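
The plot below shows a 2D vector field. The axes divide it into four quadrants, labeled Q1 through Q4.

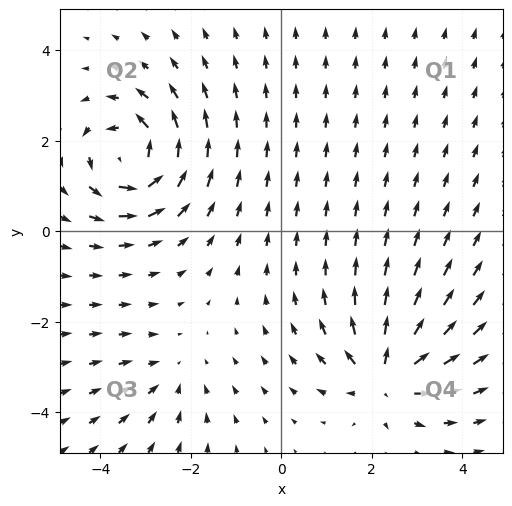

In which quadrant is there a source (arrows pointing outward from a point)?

The source sits at approximately (2.3, -3.2), which lies in quadrant Q4. The divergence there is about +6, positive as expected for a source.

Q4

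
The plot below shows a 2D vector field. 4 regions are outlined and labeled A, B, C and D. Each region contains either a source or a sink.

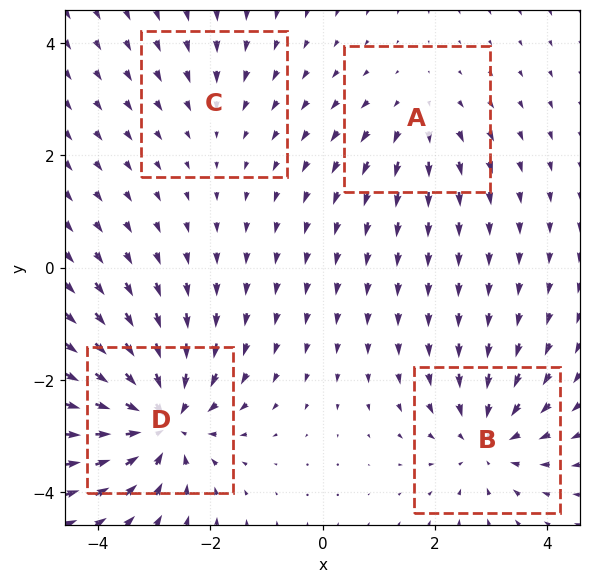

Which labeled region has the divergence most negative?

D

Divergence at each region's feature centre — A: about +3, B: about -5, C: about -2, D: about -7. Region D is most negative.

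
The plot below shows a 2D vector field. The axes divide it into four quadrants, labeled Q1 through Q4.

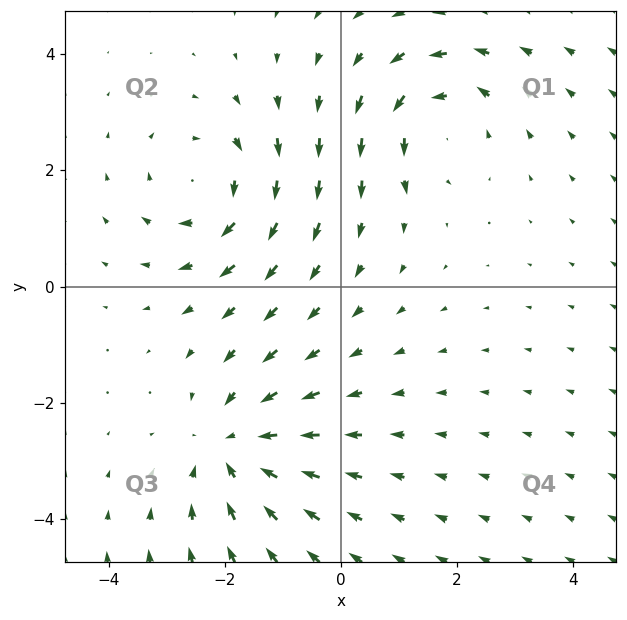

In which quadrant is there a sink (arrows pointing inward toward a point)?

The sink sits at approximately (-1.9, -2.8), which lies in quadrant Q3. The divergence there is about -3, negative as expected for a sink.

Q3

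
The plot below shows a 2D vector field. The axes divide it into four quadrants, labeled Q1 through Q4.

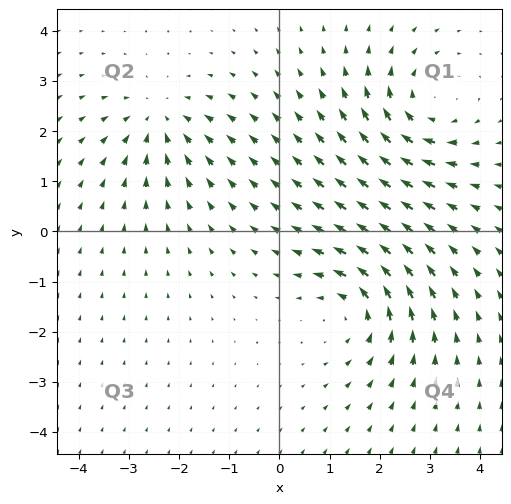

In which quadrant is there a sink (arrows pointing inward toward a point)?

The sink sits at approximately (-2.4, 2.2), which lies in quadrant Q2. The divergence there is about -3, negative as expected for a sink.

Q2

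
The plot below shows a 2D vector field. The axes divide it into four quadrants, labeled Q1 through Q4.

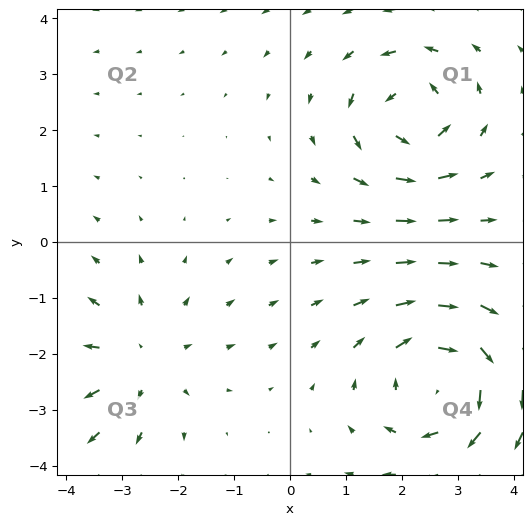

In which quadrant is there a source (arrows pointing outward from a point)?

The source sits at approximately (-2.7, -2.1), which lies in quadrant Q3. The divergence there is about +2, positive as expected for a source.

Q3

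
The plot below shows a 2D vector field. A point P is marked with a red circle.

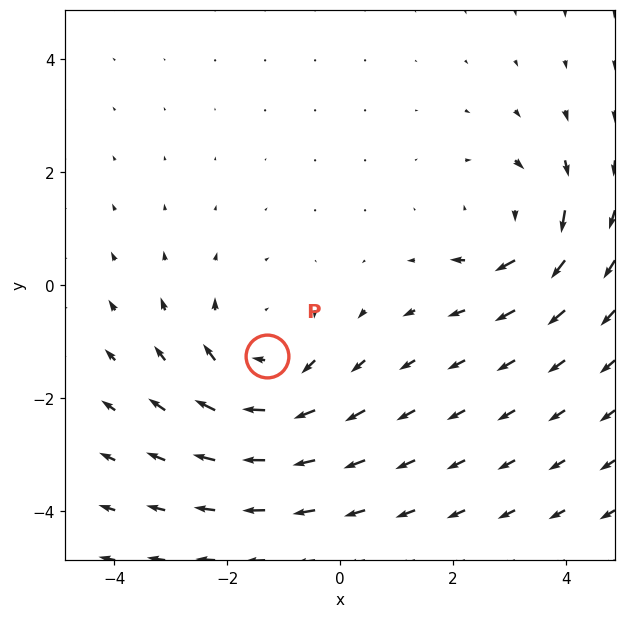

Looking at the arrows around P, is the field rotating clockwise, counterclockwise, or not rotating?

Near P at (-1.3, -1.3) the arrows circulate clockwise. The curl (z-component) there is about -3; negative curl means clockwise rotation.

clockwise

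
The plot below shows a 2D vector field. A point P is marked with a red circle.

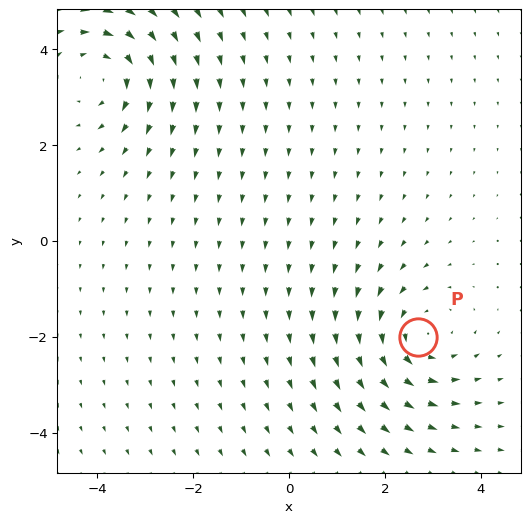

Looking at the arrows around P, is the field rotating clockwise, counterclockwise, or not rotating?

Near P at (2.7, -2.0) the arrows circulate counterclockwise. The curl (z-component) there is about +4; positive curl means counterclockwise rotation.

counterclockwise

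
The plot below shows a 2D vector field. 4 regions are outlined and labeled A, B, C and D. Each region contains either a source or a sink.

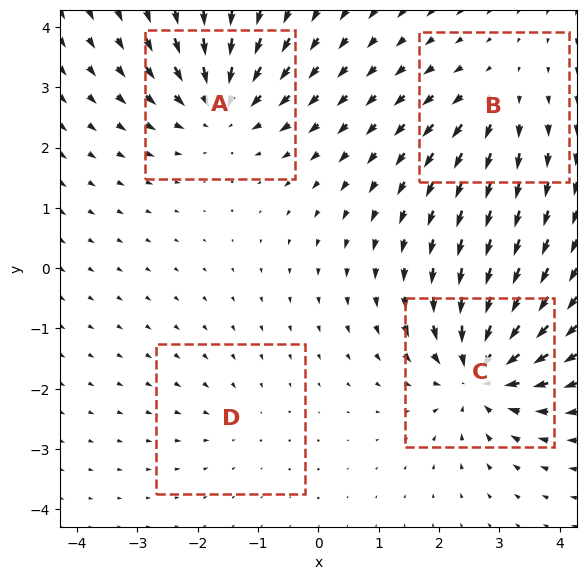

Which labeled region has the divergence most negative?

C

Divergence at each region's feature centre — A: about -6, B: about +4, C: about -7, D: about -2. Region C is most negative.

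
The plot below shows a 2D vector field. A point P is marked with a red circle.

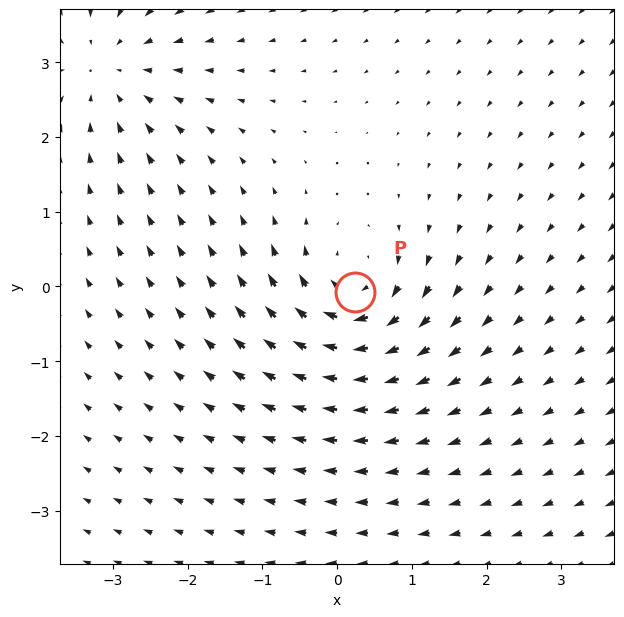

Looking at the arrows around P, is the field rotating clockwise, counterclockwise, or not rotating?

Near P at (0.2, -0.1) the arrows circulate clockwise. The curl (z-component) there is about -6; negative curl means clockwise rotation.

clockwise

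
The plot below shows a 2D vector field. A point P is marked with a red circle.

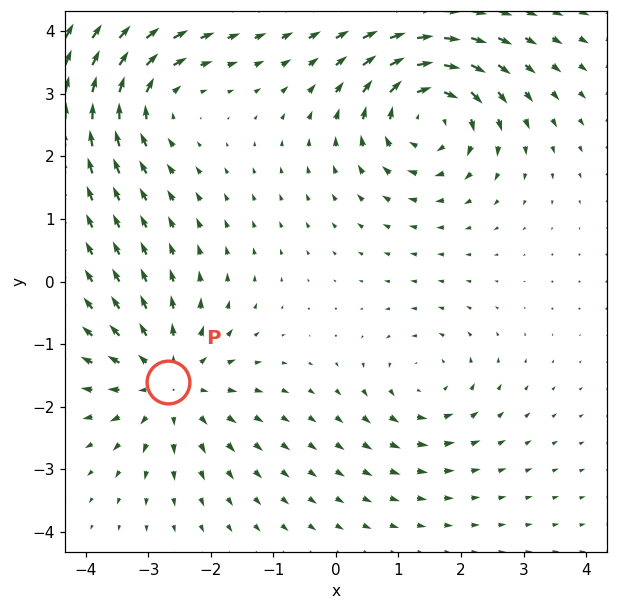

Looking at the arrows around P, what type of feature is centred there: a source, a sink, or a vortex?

At P (-2.7, -1.6) the arrows spread outward. Divergence about +5, curl ≈0 — positive divergence with near-zero curl is a source.

source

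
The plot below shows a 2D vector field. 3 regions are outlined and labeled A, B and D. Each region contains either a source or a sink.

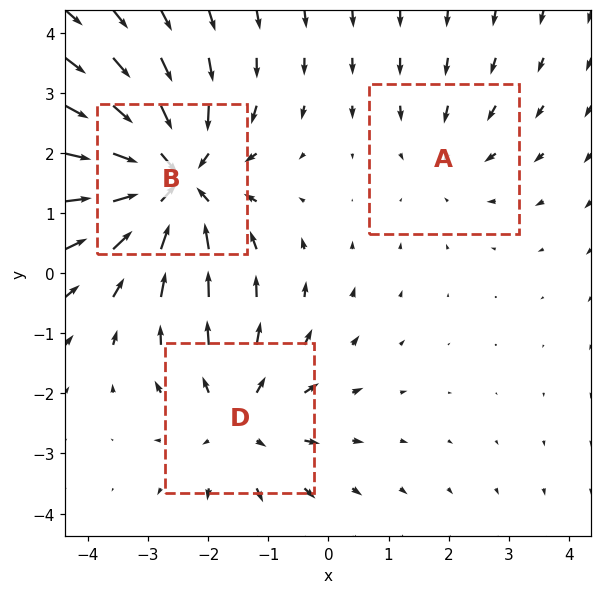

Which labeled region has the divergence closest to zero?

Divergence at each region's feature centre — A: about -2, B: about -4, D: about +3. Region A is closest to zero.

A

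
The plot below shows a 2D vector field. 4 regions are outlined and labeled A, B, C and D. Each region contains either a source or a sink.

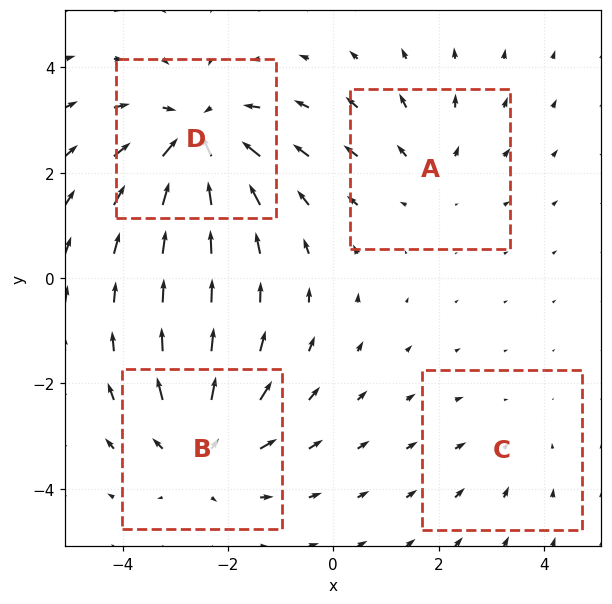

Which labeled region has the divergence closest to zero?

Divergence at each region's feature centre — A: about +3, B: about +4, C: about -2, D: about -6. Region C is closest to zero.

C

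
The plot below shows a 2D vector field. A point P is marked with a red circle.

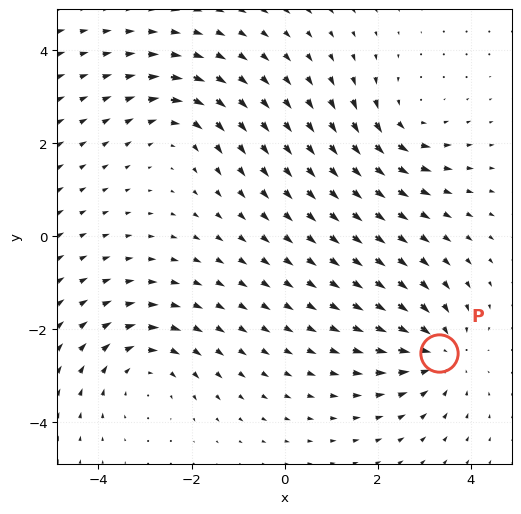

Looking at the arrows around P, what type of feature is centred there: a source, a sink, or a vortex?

sink

At P (3.3, -2.5) the arrows converge inward. Divergence about -5, curl ≈0 — negative divergence with near-zero curl is a sink.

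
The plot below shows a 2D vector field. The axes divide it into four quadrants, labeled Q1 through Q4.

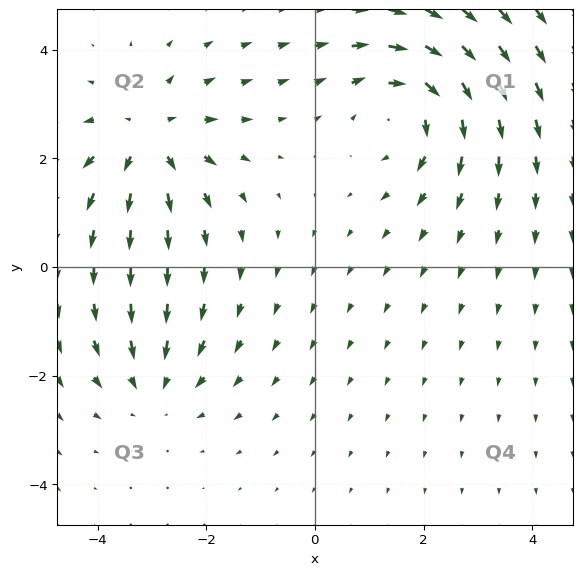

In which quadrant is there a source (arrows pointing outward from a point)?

The source sits at approximately (-3.0, 2.4), which lies in quadrant Q2. The divergence there is about +4, positive as expected for a source.

Q2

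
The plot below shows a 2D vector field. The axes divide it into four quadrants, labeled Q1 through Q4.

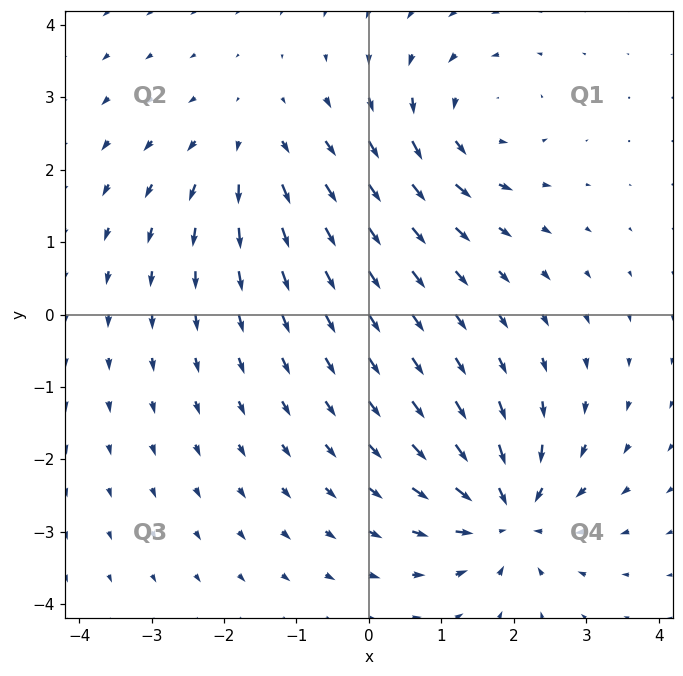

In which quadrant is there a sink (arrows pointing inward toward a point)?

Q4

The sink sits at approximately (1.9, -2.8), which lies in quadrant Q4. The divergence there is about -7, negative as expected for a sink.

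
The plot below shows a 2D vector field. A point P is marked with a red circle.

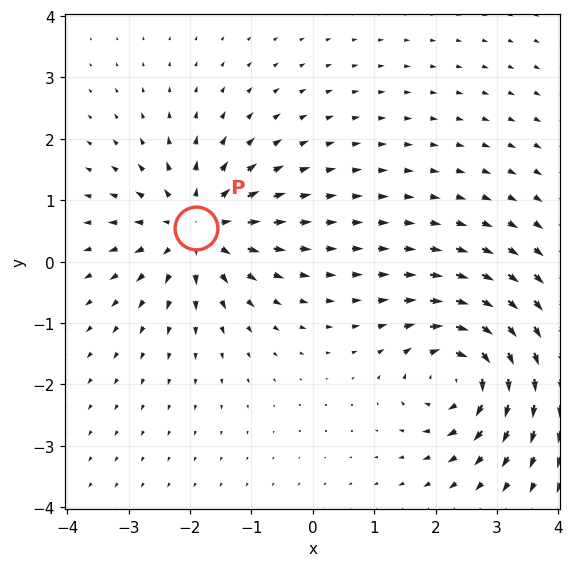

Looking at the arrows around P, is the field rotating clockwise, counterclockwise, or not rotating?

Near P at (-1.9, 0.6) the arrows show no circulation. The curl there is ≈0.

not rotating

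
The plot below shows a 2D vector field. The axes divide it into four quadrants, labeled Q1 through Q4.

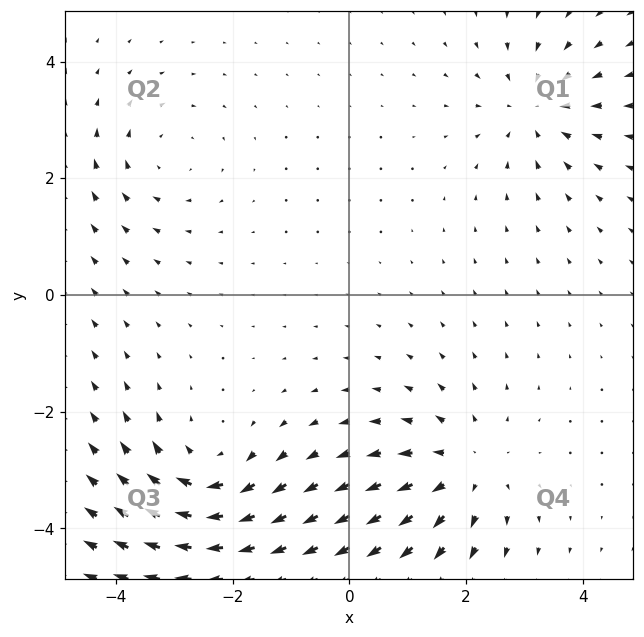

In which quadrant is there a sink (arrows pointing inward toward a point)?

Q1

The sink sits at approximately (3.2, 3.2), which lies in quadrant Q1. The divergence there is about -4, negative as expected for a sink.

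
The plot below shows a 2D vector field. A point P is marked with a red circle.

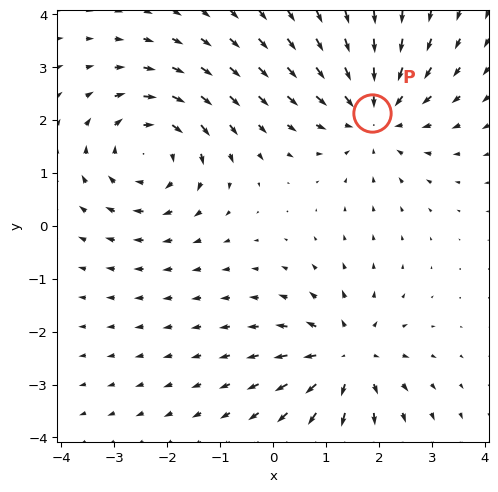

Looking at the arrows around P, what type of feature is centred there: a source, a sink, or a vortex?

sink

At P (1.9, 2.1) the arrows converge inward. Divergence about -4, curl ≈0 — negative divergence with near-zero curl is a sink.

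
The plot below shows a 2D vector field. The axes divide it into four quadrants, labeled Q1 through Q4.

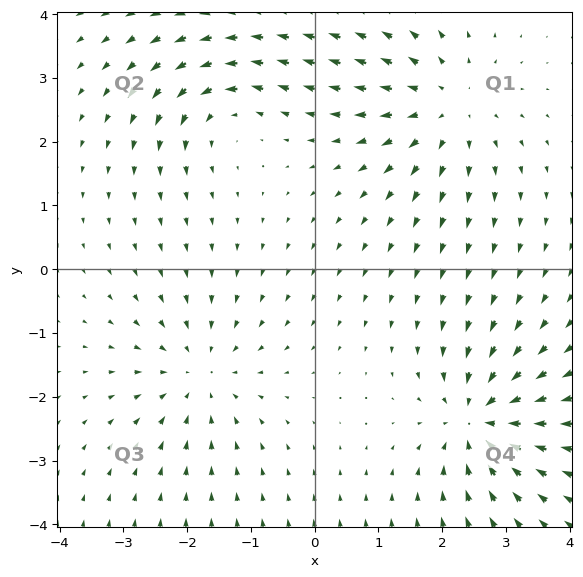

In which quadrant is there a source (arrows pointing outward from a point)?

The source sits at approximately (2.1, 2.6), which lies in quadrant Q1. The divergence there is about +4, positive as expected for a source.

Q1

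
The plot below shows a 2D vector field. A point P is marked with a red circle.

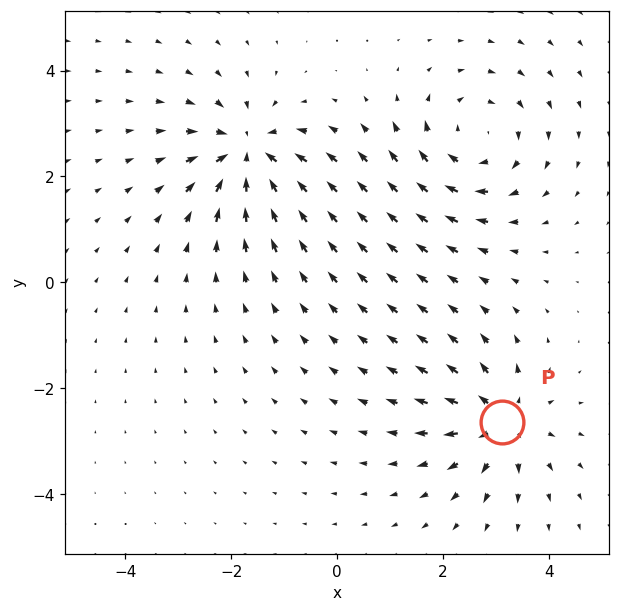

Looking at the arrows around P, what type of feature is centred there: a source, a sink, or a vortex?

source

At P (3.1, -2.6) the arrows spread outward. Divergence about +5, curl ≈0 — positive divergence with near-zero curl is a source.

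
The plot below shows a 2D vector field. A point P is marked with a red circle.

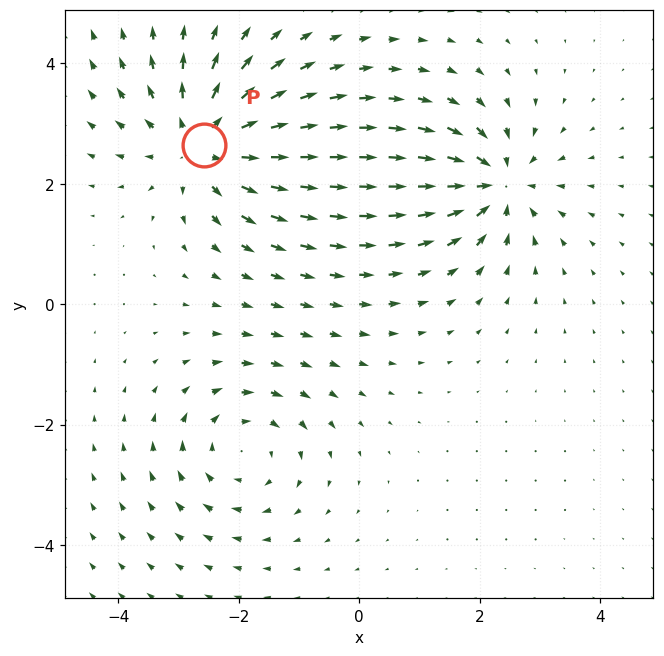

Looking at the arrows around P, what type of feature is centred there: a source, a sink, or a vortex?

source

At P (-2.6, 2.6) the arrows spread outward. Divergence about +5, curl ≈0 — positive divergence with near-zero curl is a source.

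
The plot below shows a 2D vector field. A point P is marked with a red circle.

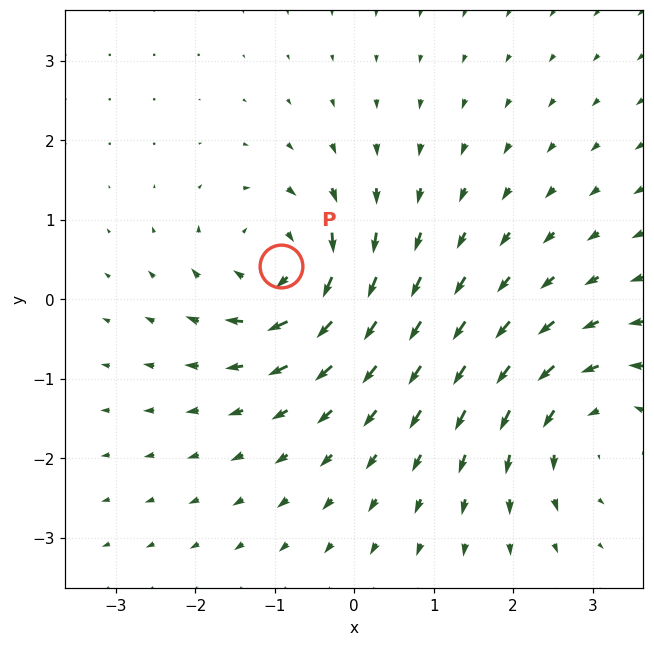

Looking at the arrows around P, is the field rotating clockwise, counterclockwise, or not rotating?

Near P at (-0.9, 0.4) the arrows circulate clockwise. The curl (z-component) there is about -6; negative curl means clockwise rotation.

clockwise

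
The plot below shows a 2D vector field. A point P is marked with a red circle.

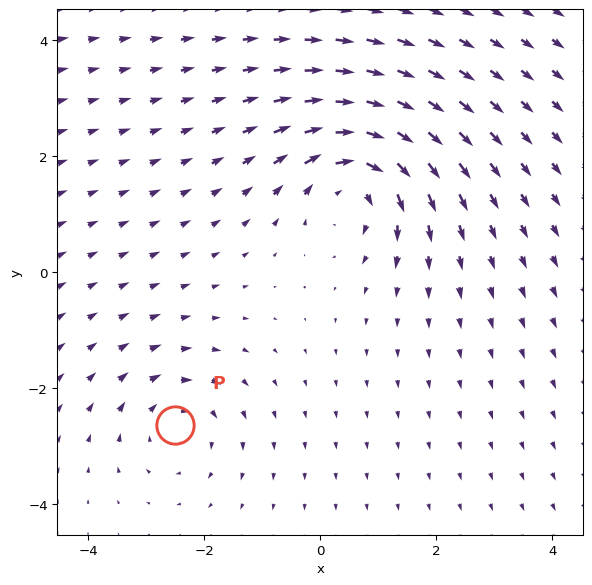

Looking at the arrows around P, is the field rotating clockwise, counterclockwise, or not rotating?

clockwise

Near P at (-2.5, -2.6) the arrows circulate clockwise. The curl (z-component) there is about -3; negative curl means clockwise rotation.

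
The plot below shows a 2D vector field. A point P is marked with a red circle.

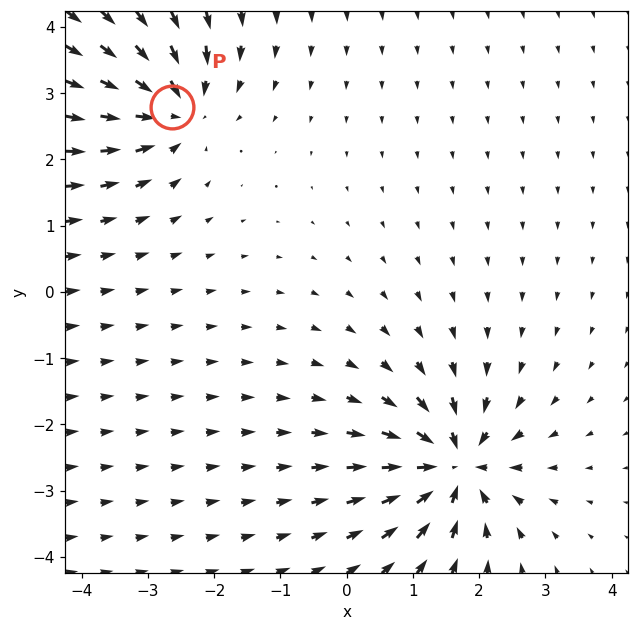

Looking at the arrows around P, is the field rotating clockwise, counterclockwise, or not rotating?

Near P at (-2.6, 2.8) the arrows show no circulation. The curl there is ≈0.

not rotating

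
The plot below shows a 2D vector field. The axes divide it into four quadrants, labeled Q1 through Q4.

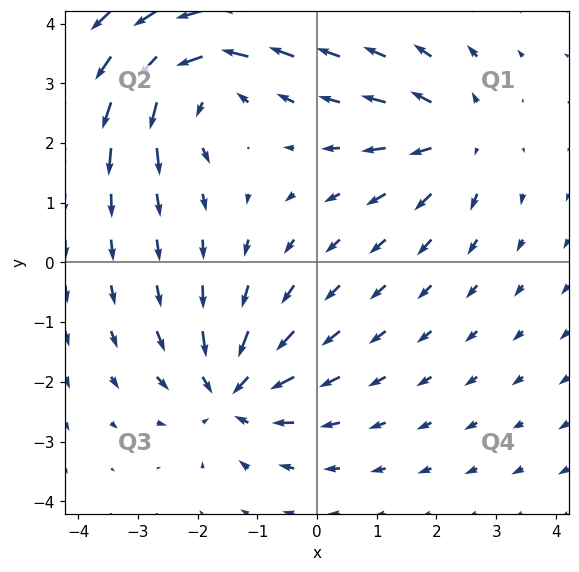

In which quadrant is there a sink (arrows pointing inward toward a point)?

The sink sits at approximately (-1.4, -2.2), which lies in quadrant Q3. The divergence there is about -4, negative as expected for a sink.

Q3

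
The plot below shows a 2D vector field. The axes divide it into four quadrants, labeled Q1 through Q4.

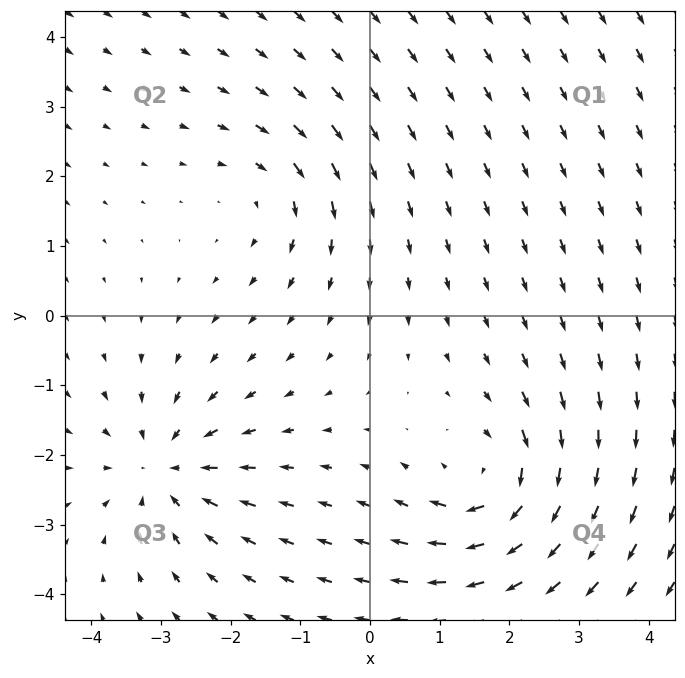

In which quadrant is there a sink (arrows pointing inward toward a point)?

Q3

The sink sits at approximately (-3.0, -2.2), which lies in quadrant Q3. The divergence there is about -4, negative as expected for a sink.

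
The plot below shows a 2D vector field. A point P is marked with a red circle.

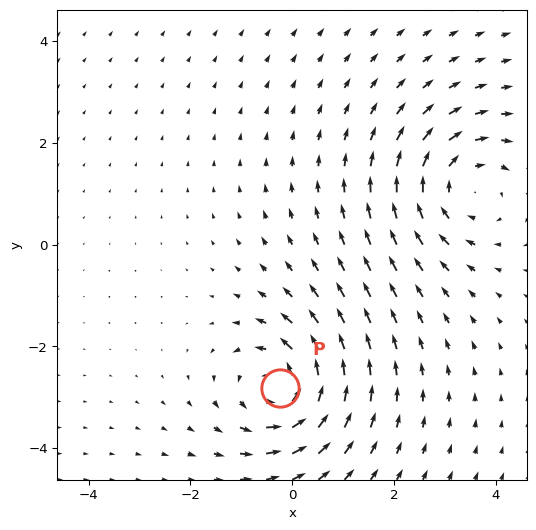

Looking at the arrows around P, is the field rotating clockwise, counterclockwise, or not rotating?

Near P at (-0.2, -2.8) the arrows circulate counterclockwise. The curl (z-component) there is about +3; positive curl means counterclockwise rotation.

counterclockwise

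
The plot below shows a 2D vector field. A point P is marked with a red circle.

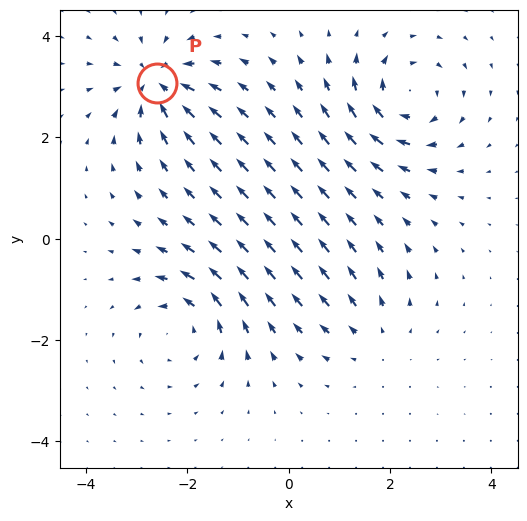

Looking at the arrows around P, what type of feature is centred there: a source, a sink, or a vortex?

At P (-2.6, 3.1) the arrows converge inward. Divergence about -7, curl ≈0 — negative divergence with near-zero curl is a sink.

sink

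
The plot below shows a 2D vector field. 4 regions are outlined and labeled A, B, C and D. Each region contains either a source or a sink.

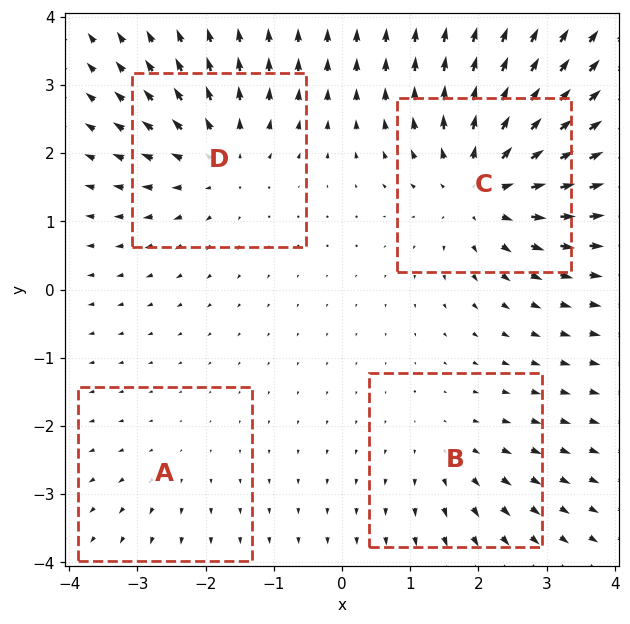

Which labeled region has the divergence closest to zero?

A

Divergence at each region's feature centre — A: about +2, B: about +3, C: about +7, D: about +5. Region A is closest to zero.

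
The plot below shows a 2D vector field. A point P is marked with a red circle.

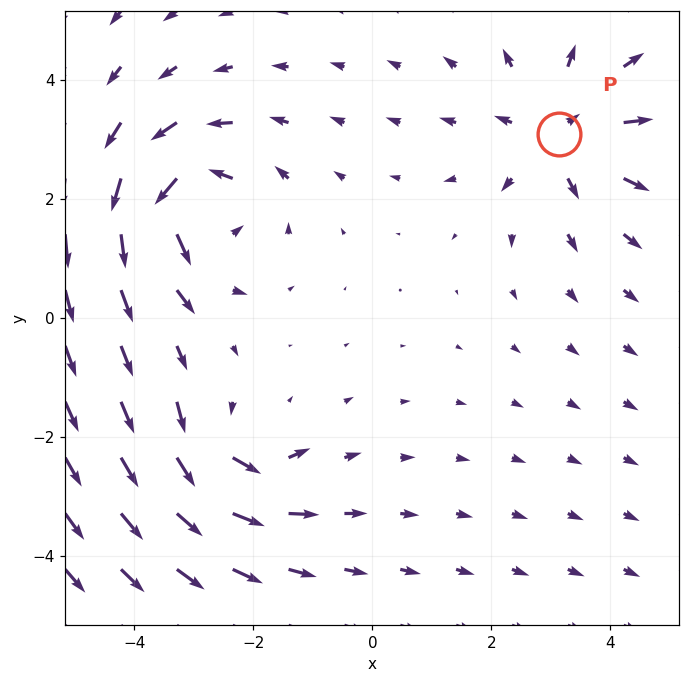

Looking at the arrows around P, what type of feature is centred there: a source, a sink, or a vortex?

source

At P (3.1, 3.1) the arrows spread outward. Divergence about +4, curl ≈0 — positive divergence with near-zero curl is a source.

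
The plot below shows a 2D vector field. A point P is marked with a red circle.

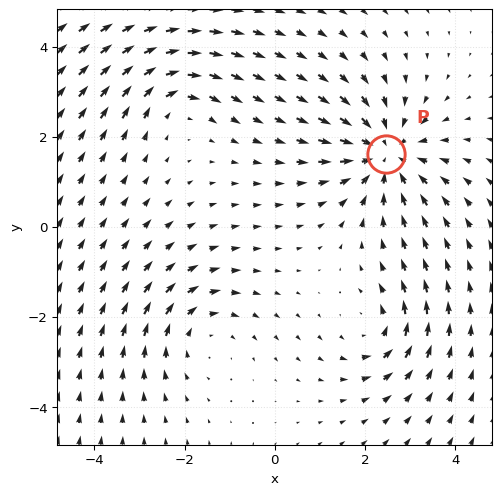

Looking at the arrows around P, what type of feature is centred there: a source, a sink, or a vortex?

sink

At P (2.5, 1.6) the arrows converge inward. Divergence about -4, curl ≈0 — negative divergence with near-zero curl is a sink.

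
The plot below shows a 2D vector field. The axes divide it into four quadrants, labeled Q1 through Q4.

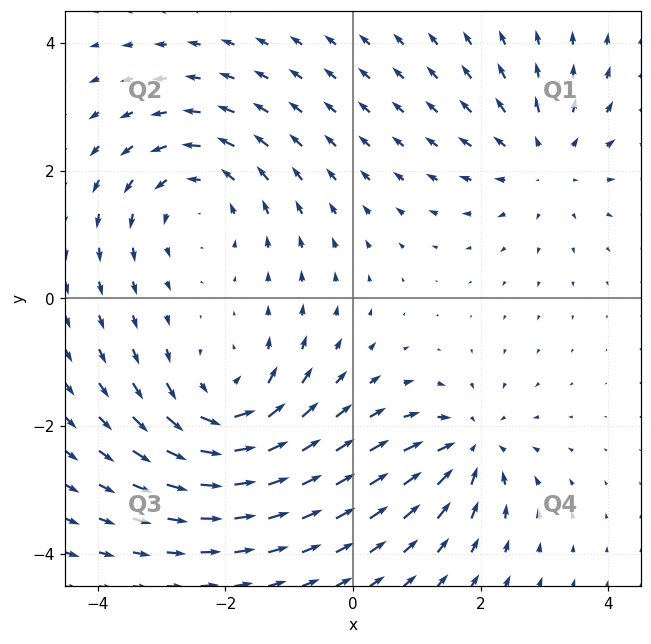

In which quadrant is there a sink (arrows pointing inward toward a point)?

The sink sits at approximately (1.8, -2.3), which lies in quadrant Q4. The divergence there is about -5, negative as expected for a sink.

Q4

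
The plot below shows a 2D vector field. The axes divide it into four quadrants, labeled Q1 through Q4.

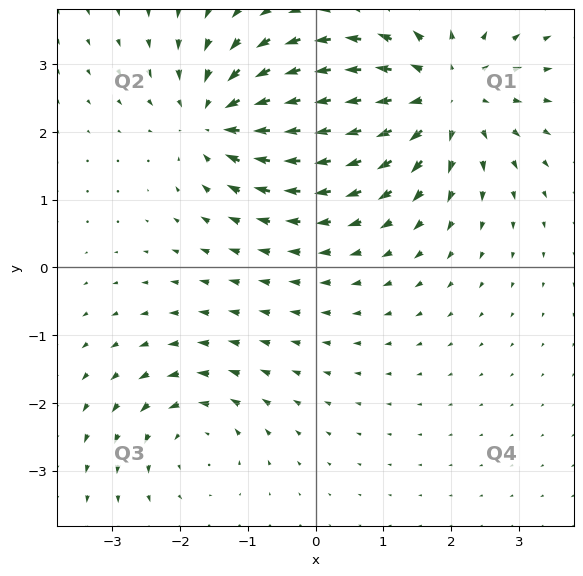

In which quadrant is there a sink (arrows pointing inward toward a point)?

Q2

The sink sits at approximately (-1.4, 2.2), which lies in quadrant Q2. The divergence there is about -5, negative as expected for a sink.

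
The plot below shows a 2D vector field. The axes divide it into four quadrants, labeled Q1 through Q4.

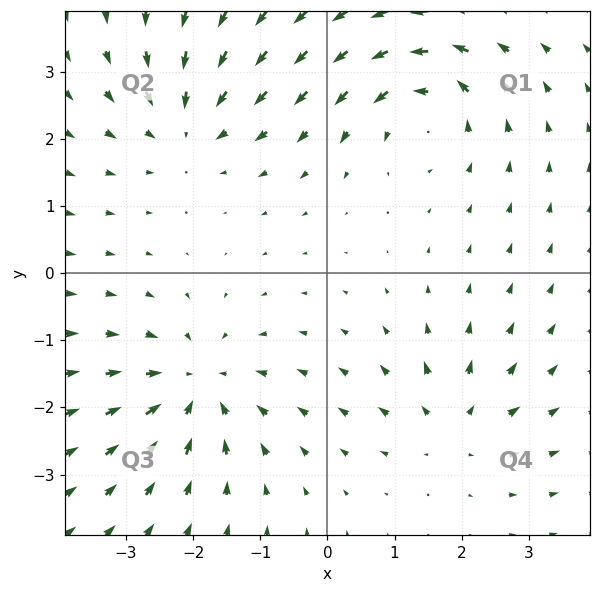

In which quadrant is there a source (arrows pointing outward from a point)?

Q4

The source sits at approximately (1.9, -2.3), which lies in quadrant Q4. The divergence there is about +4, positive as expected for a source.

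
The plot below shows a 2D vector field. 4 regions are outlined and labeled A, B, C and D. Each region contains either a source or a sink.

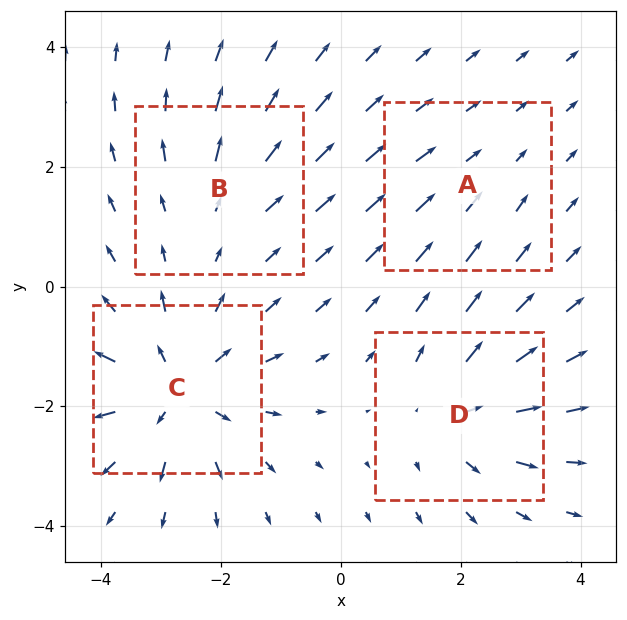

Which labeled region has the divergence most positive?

C

Divergence at each region's feature centre — A: about -2, B: about +3, C: about +7, D: about +5. Region C is most positive.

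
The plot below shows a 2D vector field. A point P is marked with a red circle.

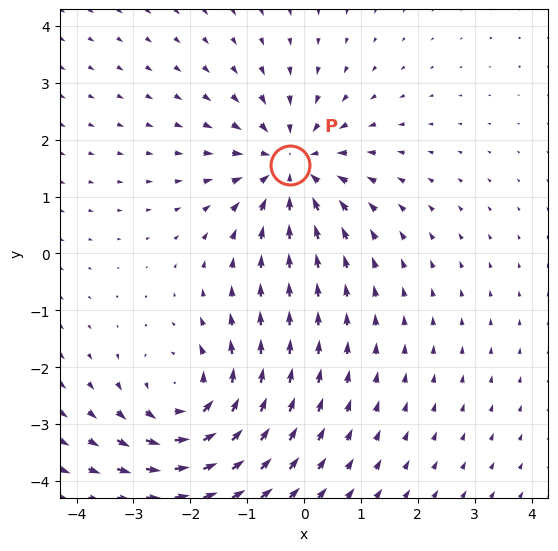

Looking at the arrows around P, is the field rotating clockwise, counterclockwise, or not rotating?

not rotating

Near P at (-0.2, 1.6) the arrows show no circulation. The curl there is ≈0.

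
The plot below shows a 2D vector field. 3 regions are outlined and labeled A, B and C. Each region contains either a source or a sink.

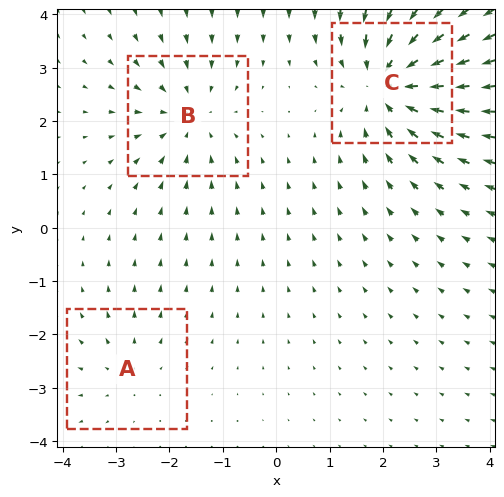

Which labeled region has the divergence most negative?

Divergence at each region's feature centre — A: about +2, B: about -3, C: about -5. Region C is most negative.

C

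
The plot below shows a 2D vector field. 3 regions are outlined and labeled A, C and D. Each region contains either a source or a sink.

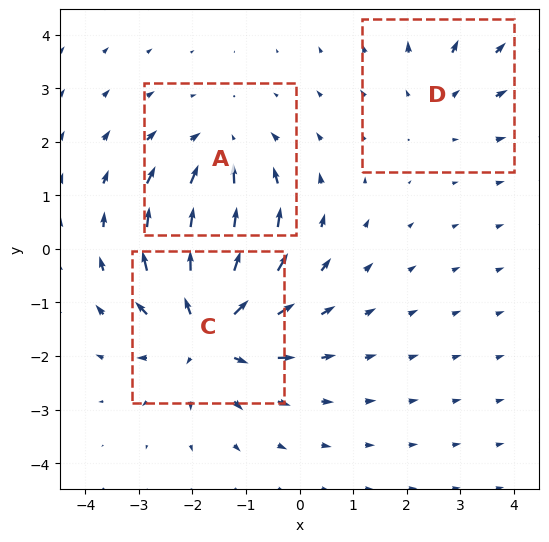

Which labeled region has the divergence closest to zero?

Divergence at each region's feature centre — A: about -3, C: about +5, D: about +2. Region D is closest to zero.

D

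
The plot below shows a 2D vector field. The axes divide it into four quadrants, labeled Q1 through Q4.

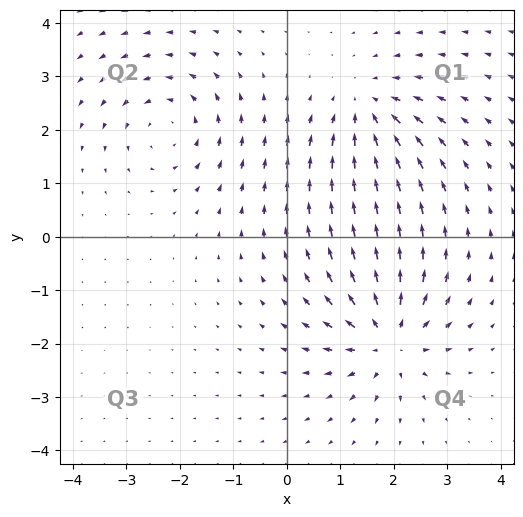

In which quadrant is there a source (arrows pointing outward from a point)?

Q4

The source sits at approximately (1.9, -1.9), which lies in quadrant Q4. The divergence there is about +5, positive as expected for a source.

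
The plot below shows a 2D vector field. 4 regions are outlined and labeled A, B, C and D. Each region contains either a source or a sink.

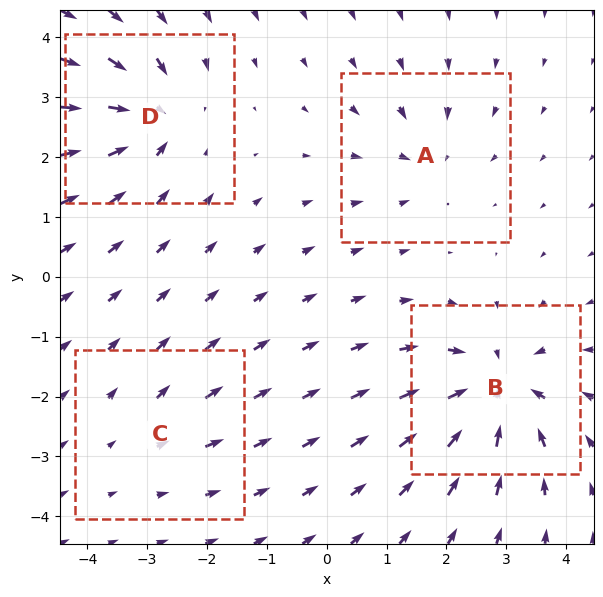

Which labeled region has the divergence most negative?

B

Divergence at each region's feature centre — A: about -4, B: about -7, C: about +2, D: about -6. Region B is most negative.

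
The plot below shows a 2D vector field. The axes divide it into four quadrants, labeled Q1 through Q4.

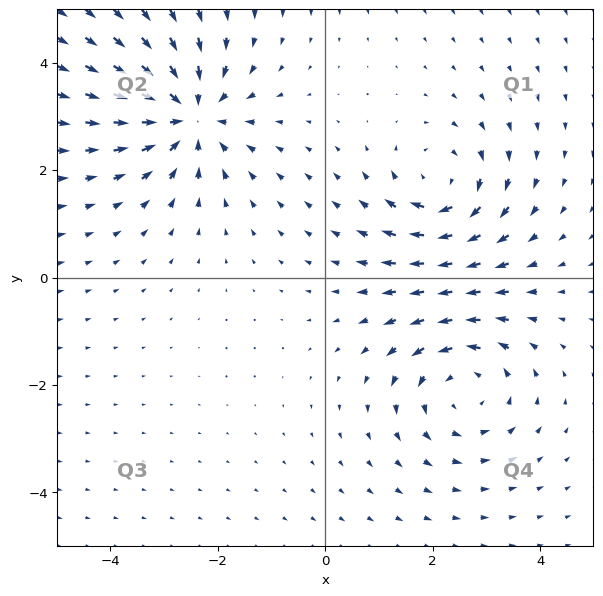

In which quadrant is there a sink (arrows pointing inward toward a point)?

Q2

The sink sits at approximately (-2.5, 3.0), which lies in quadrant Q2. The divergence there is about -5, negative as expected for a sink.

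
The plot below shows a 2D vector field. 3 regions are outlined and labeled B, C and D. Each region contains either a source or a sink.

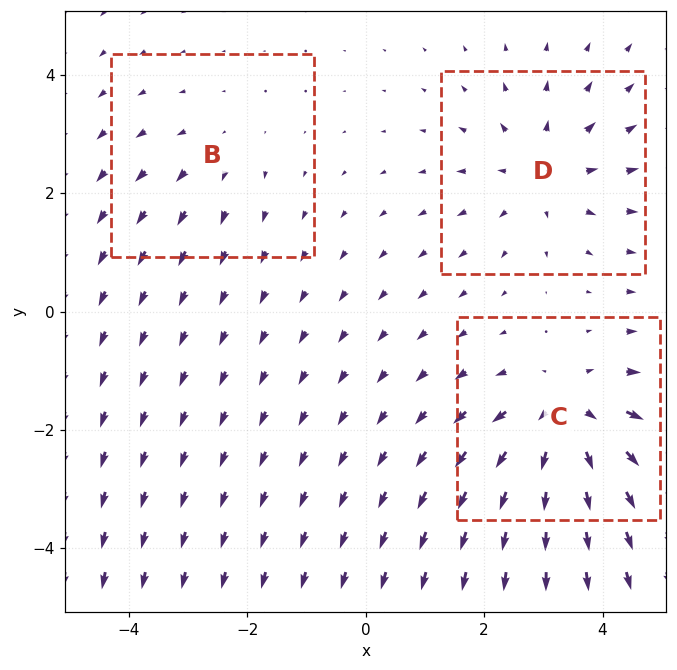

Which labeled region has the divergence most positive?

C

Divergence at each region's feature centre — B: about +2, C: about +5, D: about +3. Region C is most positive.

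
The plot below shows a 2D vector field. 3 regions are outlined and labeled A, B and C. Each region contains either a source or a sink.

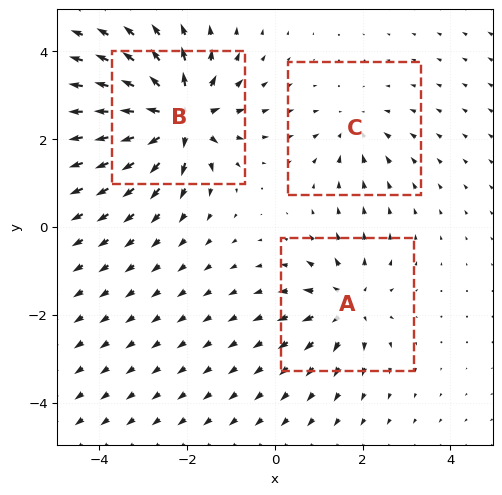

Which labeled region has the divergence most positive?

B

Divergence at each region's feature centre — A: about +4, B: about +6, C: about -3. Region B is most positive.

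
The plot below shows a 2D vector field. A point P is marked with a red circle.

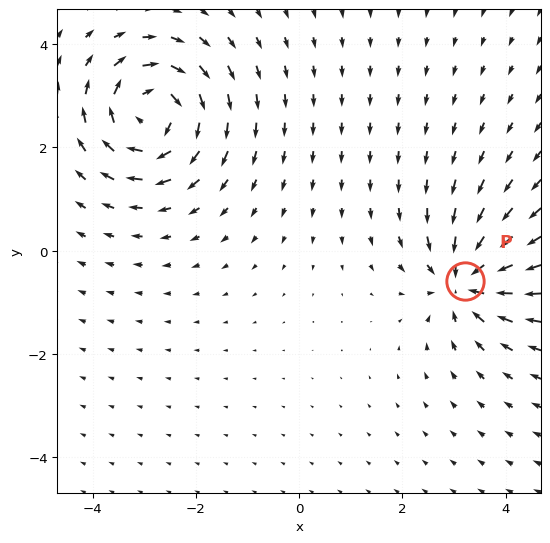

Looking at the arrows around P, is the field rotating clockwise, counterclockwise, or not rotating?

not rotating

Near P at (3.2, -0.6) the arrows show no circulation. The curl there is ≈0.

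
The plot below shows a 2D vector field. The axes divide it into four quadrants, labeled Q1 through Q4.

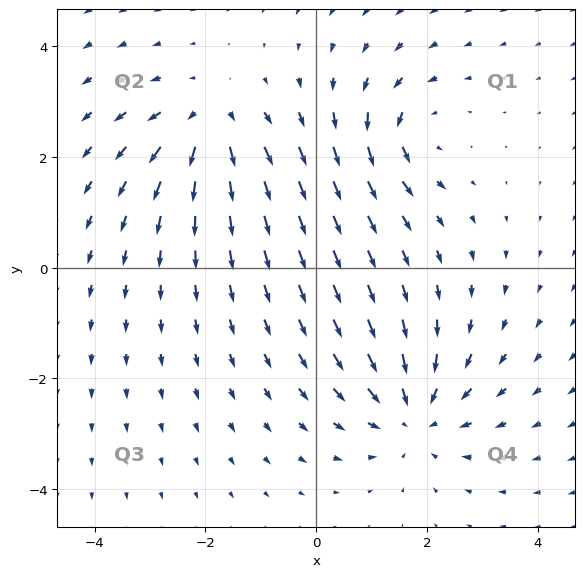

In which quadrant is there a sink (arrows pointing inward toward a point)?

The sink sits at approximately (1.8, -2.7), which lies in quadrant Q4. The divergence there is about -4, negative as expected for a sink.

Q4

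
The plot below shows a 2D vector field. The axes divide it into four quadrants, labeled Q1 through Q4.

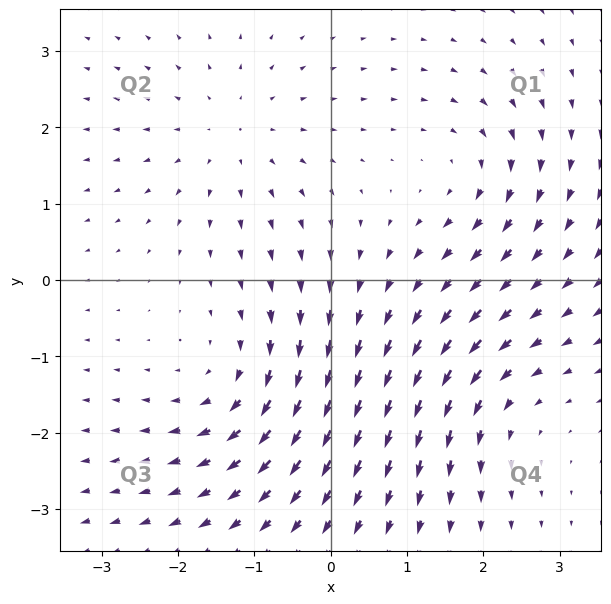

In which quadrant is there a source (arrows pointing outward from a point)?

The source sits at approximately (-1.3, 1.9), which lies in quadrant Q2. The divergence there is about +3, positive as expected for a source.

Q2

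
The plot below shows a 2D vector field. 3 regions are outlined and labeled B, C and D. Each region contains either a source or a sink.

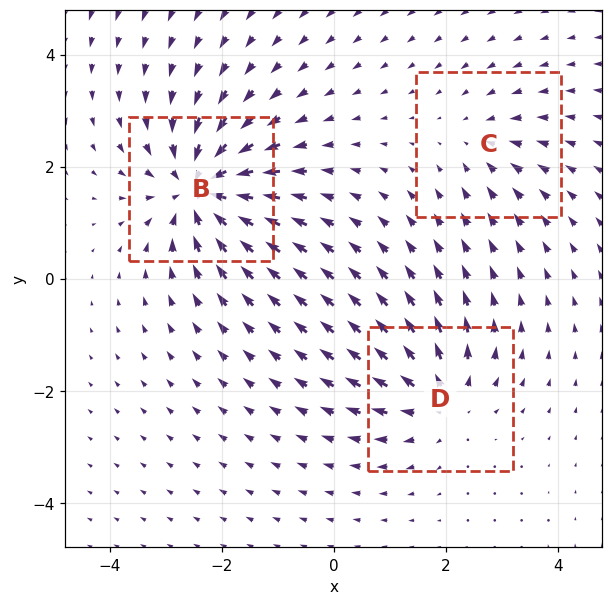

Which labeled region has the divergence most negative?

B

Divergence at each region's feature centre — B: about -6, C: about -2, D: about +4. Region B is most negative.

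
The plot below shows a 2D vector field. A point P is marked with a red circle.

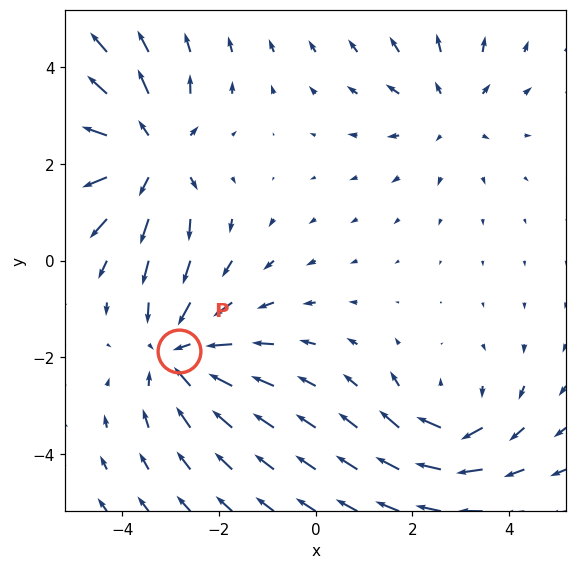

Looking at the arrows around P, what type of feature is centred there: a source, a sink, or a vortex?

At P (-2.8, -1.9) the arrows converge inward. Divergence about -4, curl ≈0 — negative divergence with near-zero curl is a sink.

sink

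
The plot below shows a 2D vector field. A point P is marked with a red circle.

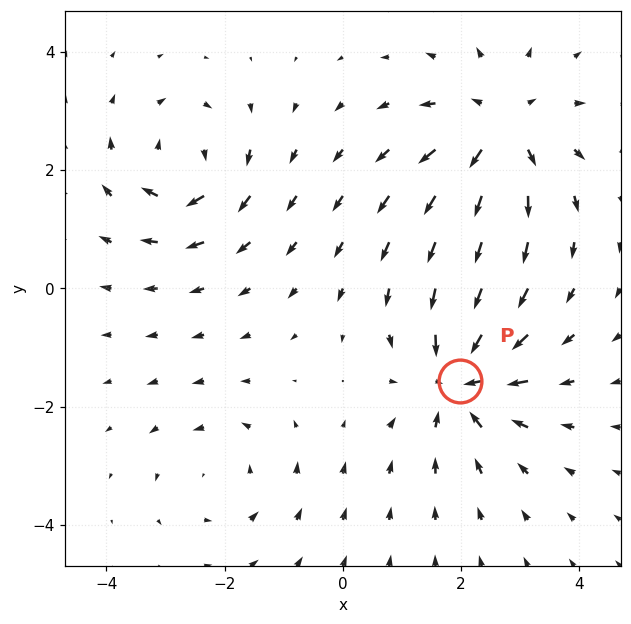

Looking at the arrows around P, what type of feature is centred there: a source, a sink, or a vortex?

sink

At P (2.0, -1.6) the arrows converge inward. Divergence about -6, curl ≈0 — negative divergence with near-zero curl is a sink.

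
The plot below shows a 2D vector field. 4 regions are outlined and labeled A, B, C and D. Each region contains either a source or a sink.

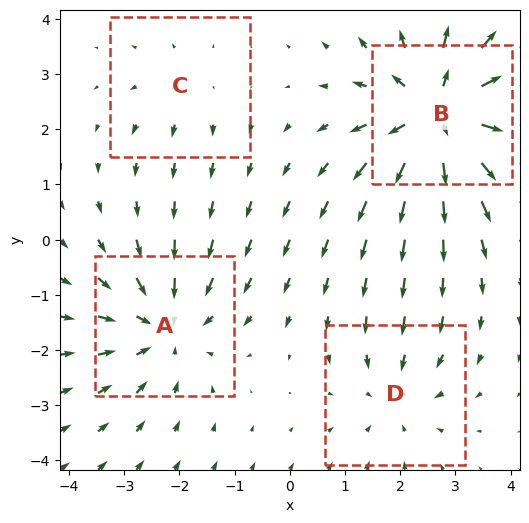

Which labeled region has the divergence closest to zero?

C

Divergence at each region's feature centre — A: about -4, B: about +7, C: about +2, D: about -3. Region C is closest to zero.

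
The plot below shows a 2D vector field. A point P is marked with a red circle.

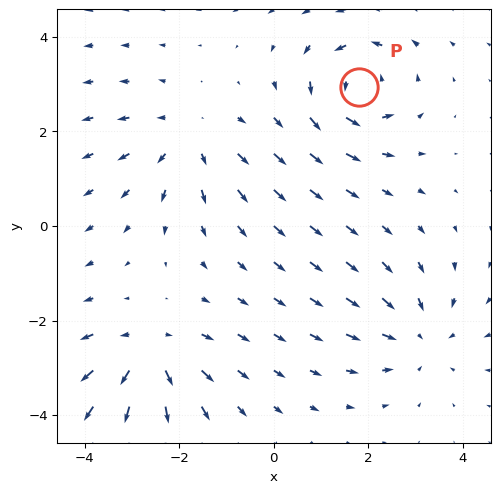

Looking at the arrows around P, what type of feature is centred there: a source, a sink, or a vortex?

vortex

At P (1.8, 2.9) the arrows circulate counterclockwise. Divergence ≈0, curl about +4 — near-zero divergence with nonzero curl is a vortex.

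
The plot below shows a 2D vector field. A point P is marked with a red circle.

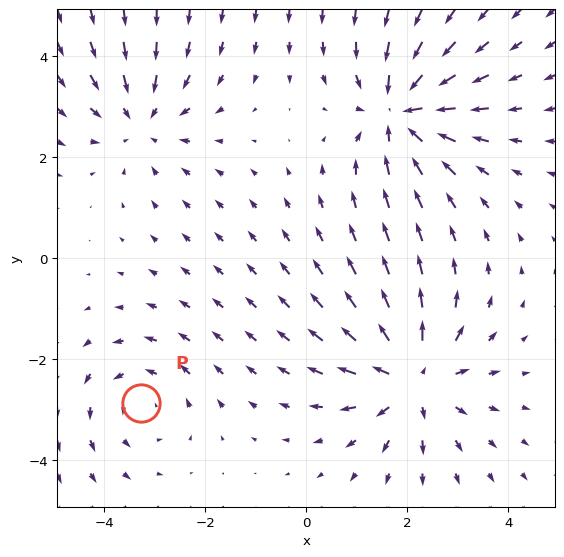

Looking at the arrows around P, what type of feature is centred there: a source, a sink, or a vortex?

At P (-3.3, -2.9) the arrows circulate counterclockwise. Divergence ≈0, curl about +3 — near-zero divergence with nonzero curl is a vortex.

vortex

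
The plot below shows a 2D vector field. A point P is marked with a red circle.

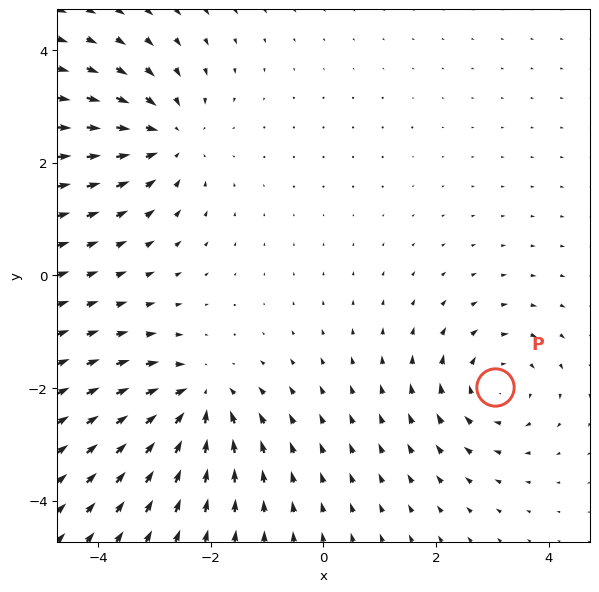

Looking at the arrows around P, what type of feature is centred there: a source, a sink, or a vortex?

At P (3.0, -2.0) the arrows circulate clockwise. Divergence ≈0, curl about -4 — near-zero divergence with nonzero curl is a vortex.

vortex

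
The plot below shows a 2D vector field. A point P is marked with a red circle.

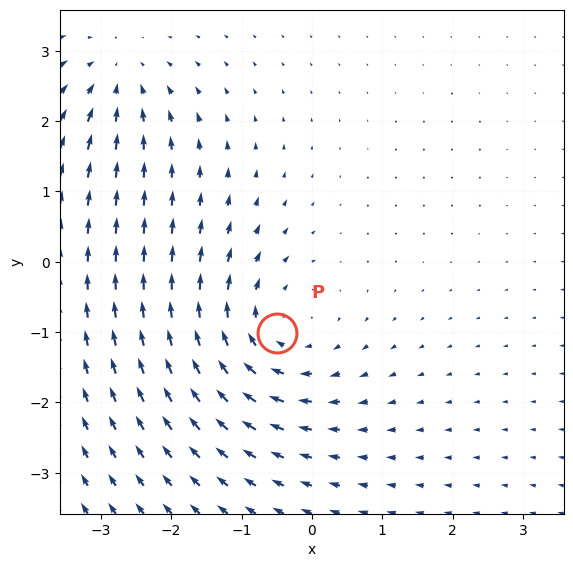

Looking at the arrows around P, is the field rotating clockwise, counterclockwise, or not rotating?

Near P at (-0.5, -1.0) the arrows circulate clockwise. The curl (z-component) there is about -4; negative curl means clockwise rotation.

clockwise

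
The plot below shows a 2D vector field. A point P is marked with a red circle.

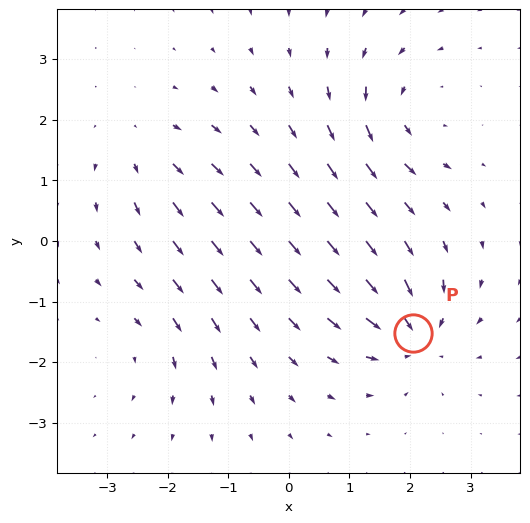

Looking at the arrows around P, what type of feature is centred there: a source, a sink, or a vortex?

sink

At P (2.1, -1.5) the arrows converge inward. Divergence about -6, curl ≈0 — negative divergence with near-zero curl is a sink.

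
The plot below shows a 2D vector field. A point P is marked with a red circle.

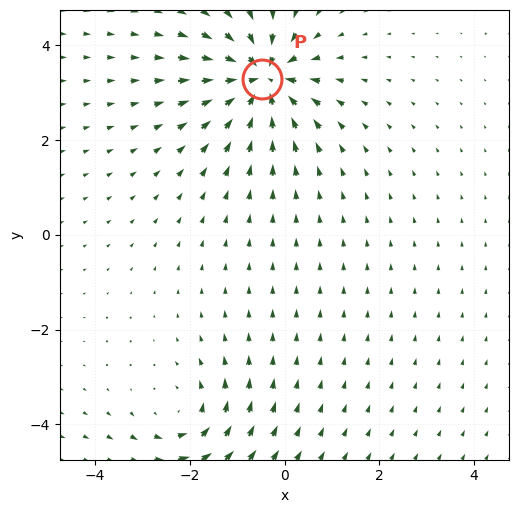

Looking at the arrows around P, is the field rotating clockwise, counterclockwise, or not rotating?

not rotating

Near P at (-0.5, 3.3) the arrows show no circulation. The curl there is ≈0.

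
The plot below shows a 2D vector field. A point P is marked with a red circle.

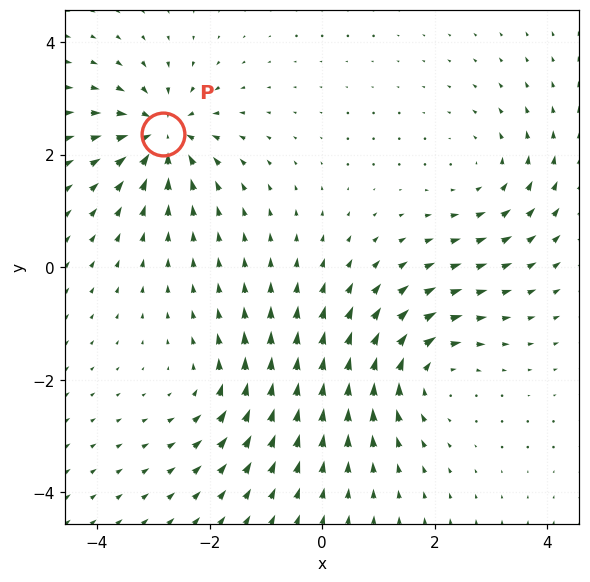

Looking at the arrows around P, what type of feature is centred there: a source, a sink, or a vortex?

sink

At P (-2.8, 2.4) the arrows converge inward. Divergence about -7, curl ≈0 — negative divergence with near-zero curl is a sink.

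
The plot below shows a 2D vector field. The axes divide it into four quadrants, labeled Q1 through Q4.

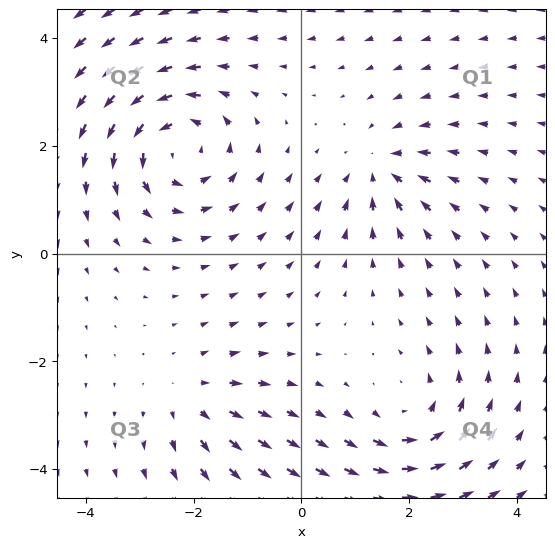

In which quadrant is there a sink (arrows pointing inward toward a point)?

The sink sits at approximately (1.5, 1.6), which lies in quadrant Q1. The divergence there is about -4, negative as expected for a sink.

Q1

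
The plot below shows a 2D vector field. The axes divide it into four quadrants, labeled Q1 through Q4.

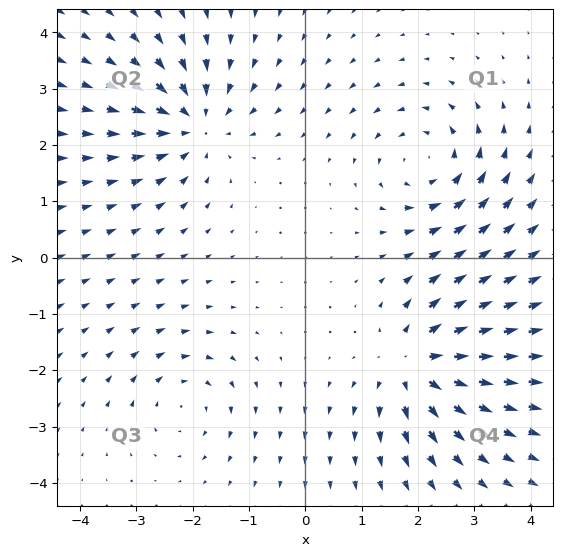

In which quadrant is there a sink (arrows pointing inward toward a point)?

The sink sits at approximately (-2.0, 2.4), which lies in quadrant Q2. The divergence there is about -4, negative as expected for a sink.

Q2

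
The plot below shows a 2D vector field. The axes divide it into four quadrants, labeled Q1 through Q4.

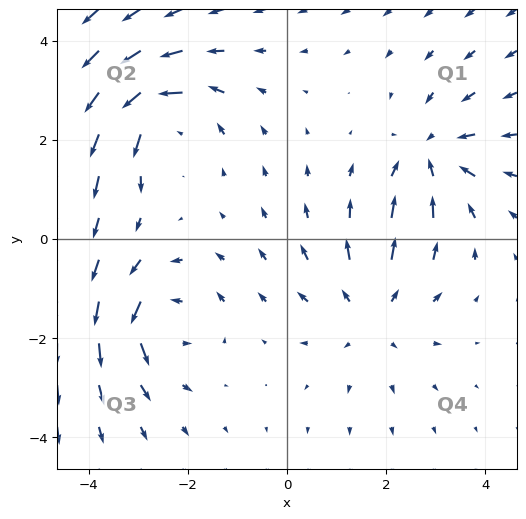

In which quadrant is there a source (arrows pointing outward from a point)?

Q4

The source sits at approximately (1.7, -1.5), which lies in quadrant Q4. The divergence there is about +3, positive as expected for a source.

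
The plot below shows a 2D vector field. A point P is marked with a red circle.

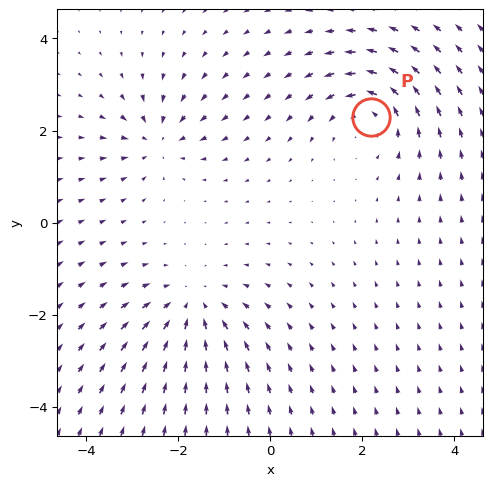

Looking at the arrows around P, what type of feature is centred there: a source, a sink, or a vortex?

At P (2.2, 2.3) the arrows circulate counterclockwise. Divergence ≈0, curl about +4 — near-zero divergence with nonzero curl is a vortex.

vortex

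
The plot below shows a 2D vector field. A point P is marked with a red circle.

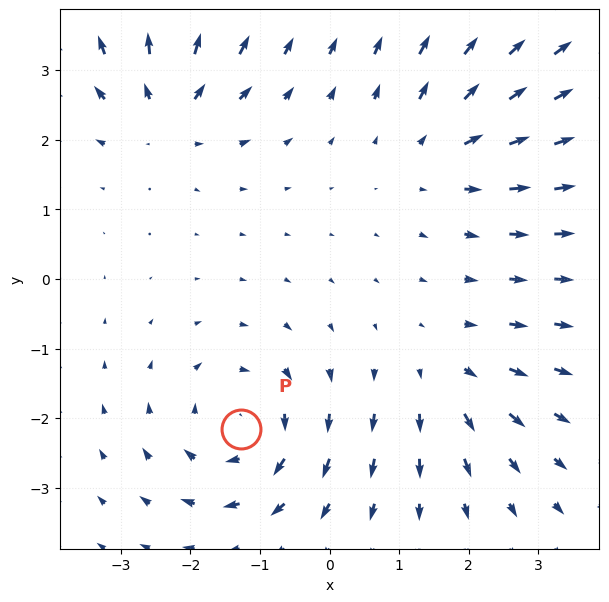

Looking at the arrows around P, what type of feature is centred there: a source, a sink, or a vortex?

vortex

At P (-1.3, -2.2) the arrows circulate clockwise. Divergence ≈0, curl about -5 — near-zero divergence with nonzero curl is a vortex.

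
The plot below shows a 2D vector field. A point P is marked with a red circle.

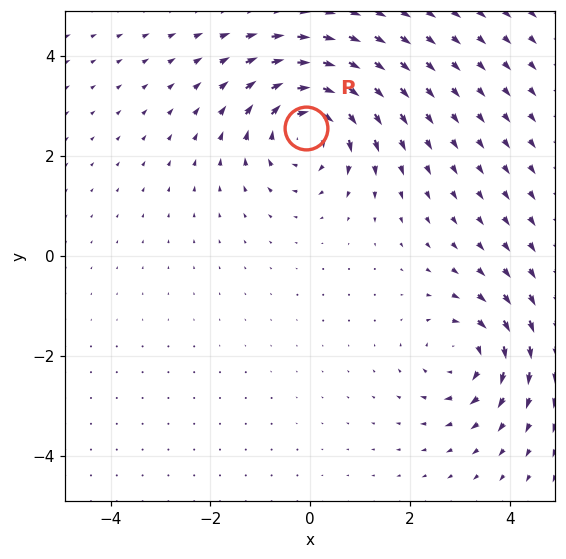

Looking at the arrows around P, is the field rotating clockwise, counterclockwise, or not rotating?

clockwise

Near P at (-0.1, 2.6) the arrows circulate clockwise. The curl (z-component) there is about -5; negative curl means clockwise rotation.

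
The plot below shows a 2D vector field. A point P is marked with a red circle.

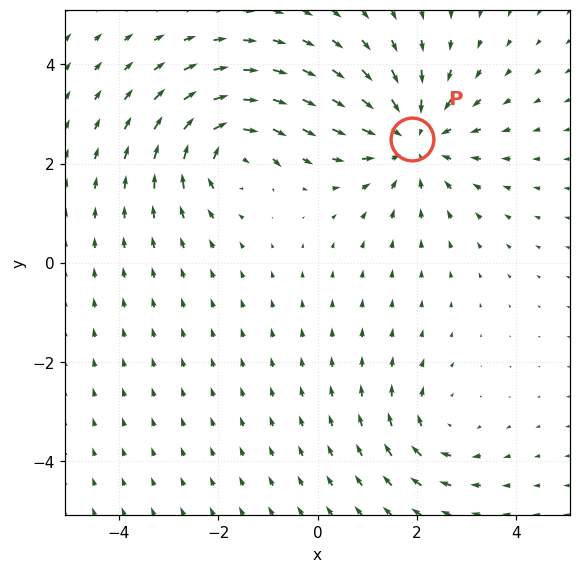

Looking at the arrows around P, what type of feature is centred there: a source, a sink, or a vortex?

At P (1.9, 2.5) the arrows converge inward. Divergence about -4, curl ≈0 — negative divergence with near-zero curl is a sink.

sink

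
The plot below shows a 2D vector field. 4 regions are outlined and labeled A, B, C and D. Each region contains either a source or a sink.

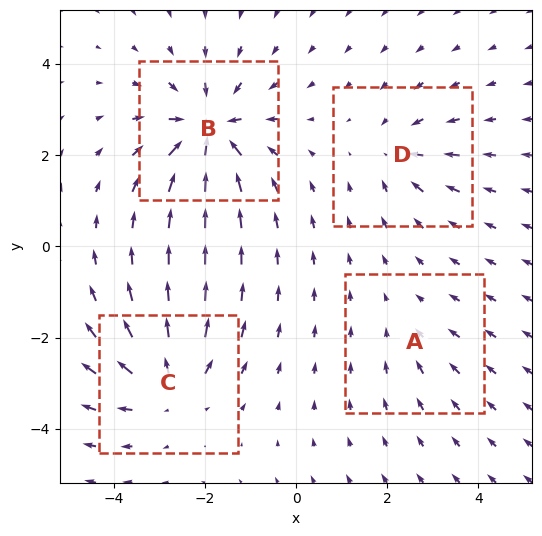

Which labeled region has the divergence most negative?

Divergence at each region's feature centre — A: about -2, B: about -7, C: about +6, D: about -4. Region B is most negative.

B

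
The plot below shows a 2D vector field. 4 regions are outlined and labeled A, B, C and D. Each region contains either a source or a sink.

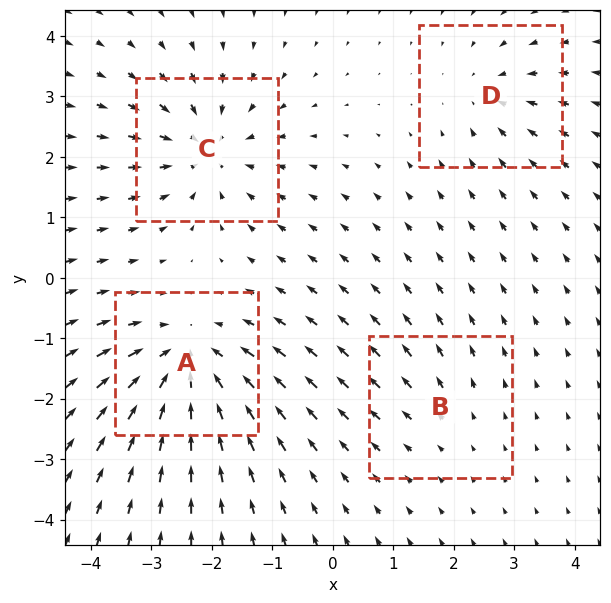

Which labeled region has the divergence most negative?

A

Divergence at each region's feature centre — A: about -7, B: about +2, C: about -6, D: about -3. Region A is most negative.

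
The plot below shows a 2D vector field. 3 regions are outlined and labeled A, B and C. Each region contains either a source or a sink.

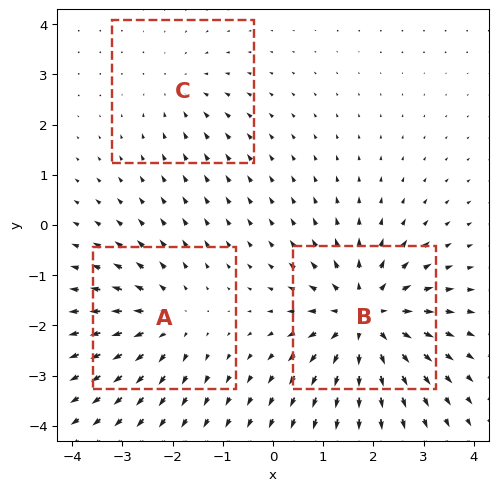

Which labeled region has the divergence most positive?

B

Divergence at each region's feature centre — A: about +3, B: about +5, C: about -2. Region B is most positive.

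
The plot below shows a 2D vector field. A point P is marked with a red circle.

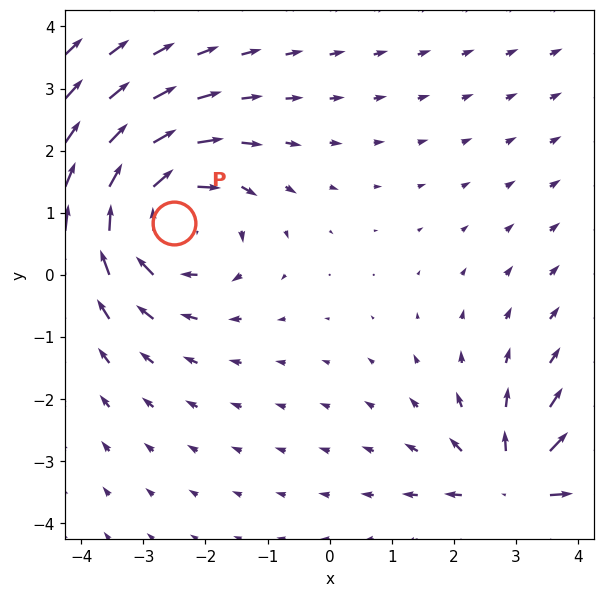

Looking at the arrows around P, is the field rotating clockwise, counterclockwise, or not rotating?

clockwise

Near P at (-2.5, 0.8) the arrows circulate clockwise. The curl (z-component) there is about -3; negative curl means clockwise rotation.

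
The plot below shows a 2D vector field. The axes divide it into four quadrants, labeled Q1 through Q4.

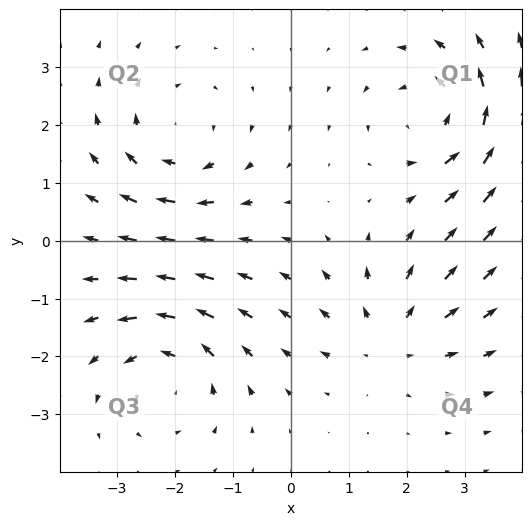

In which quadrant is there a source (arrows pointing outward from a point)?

Q4

The source sits at approximately (1.7, -1.7), which lies in quadrant Q4. The divergence there is about +4, positive as expected for a source.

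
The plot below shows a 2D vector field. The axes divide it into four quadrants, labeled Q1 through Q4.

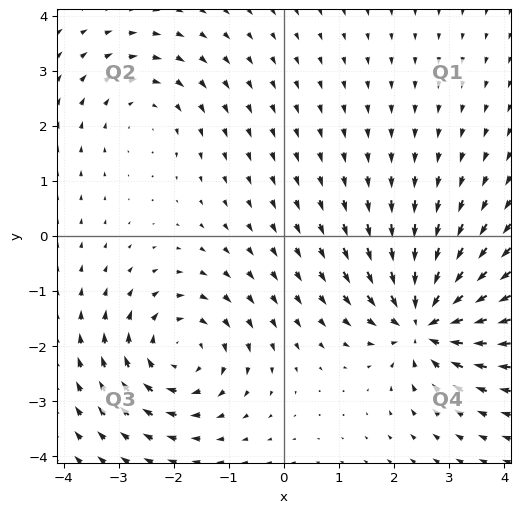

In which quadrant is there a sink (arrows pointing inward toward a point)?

The sink sits at approximately (2.5, -1.6), which lies in quadrant Q4. The divergence there is about -6, negative as expected for a sink.

Q4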